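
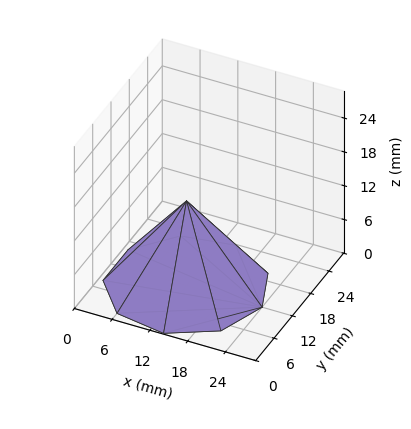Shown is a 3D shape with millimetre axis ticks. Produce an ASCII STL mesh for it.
Reading the render: the shape is a regular 9-sided pyramid, base circumscribed radius ≈ 12 mm, apex at z ≈ 15 mm (dimensions read to the nearest mm from the axis ticks). For the STL, each face is triangulated and given an outward normal.

solid part
  facet normal 0.0000 0.0000 -1.0000
    outer loop
      vertex 14.084 23.818 0.000
      vertex 21.193 19.713 0.000
      vertex 24.000 12.000 0.000
    endloop
  endfacet
  facet normal 0.0000 0.0000 -1.0000
    outer loop
      vertex 6.000 22.392 0.000
      vertex 14.084 23.818 0.000
      vertex 24.000 12.000 0.000
    endloop
  endfacet
  facet normal 0.0000 0.0000 -1.0000
    outer loop
      vertex 0.724 16.104 0.000
      vertex 6.000 22.392 0.000
      vertex 24.000 12.000 0.000
    endloop
  endfacet
  facet normal 0.0000 0.0000 -1.0000
    outer loop
      vertex 0.724 7.896 0.000
      vertex 0.724 16.104 0.000
      vertex 24.000 12.000 0.000
    endloop
  endfacet
  facet normal 0.0000 0.0000 -1.0000
    outer loop
      vertex 6.000 1.608 0.000
      vertex 0.724 7.896 0.000
      vertex 24.000 12.000 0.000
    endloop
  endfacet
  facet normal 0.0000 0.0000 -1.0000
    outer loop
      vertex 14.084 0.182 0.000
      vertex 6.000 1.608 0.000
      vertex 24.000 12.000 0.000
    endloop
  endfacet
  facet normal 0.0000 0.0000 -1.0000
    outer loop
      vertex 21.193 4.287 0.000
      vertex 14.084 0.182 0.000
      vertex 24.000 12.000 0.000
    endloop
  endfacet
  facet normal 0.7511 0.2734 0.6009
    outer loop
      vertex 24.000 12.000 0.000
      vertex 21.193 19.713 0.000
      vertex 12.000 12.000 15.000
    endloop
  endfacet
  facet normal 0.3997 0.6922 0.6009
    outer loop
      vertex 21.193 19.713 0.000
      vertex 14.084 23.818 0.000
      vertex 12.000 12.000 15.000
    endloop
  endfacet
  facet normal -0.1389 0.7872 0.6009
    outer loop
      vertex 14.084 23.818 0.000
      vertex 6.000 22.392 0.000
      vertex 12.000 12.000 15.000
    endloop
  endfacet
  facet normal -0.6123 0.5138 0.6009
    outer loop
      vertex 6.000 22.392 0.000
      vertex 0.724 16.104 0.000
      vertex 12.000 12.000 15.000
    endloop
  endfacet
  facet normal -0.7993 0.0000 0.6009
    outer loop
      vertex 0.724 16.104 0.000
      vertex 0.724 7.896 0.000
      vertex 12.000 12.000 15.000
    endloop
  endfacet
  facet normal -0.6123 -0.5138 0.6009
    outer loop
      vertex 0.724 7.896 0.000
      vertex 6.000 1.608 0.000
      vertex 12.000 12.000 15.000
    endloop
  endfacet
  facet normal -0.1389 -0.7872 0.6009
    outer loop
      vertex 6.000 1.608 0.000
      vertex 14.084 0.182 0.000
      vertex 12.000 12.000 15.000
    endloop
  endfacet
  facet normal 0.3997 -0.6922 0.6009
    outer loop
      vertex 14.084 0.182 0.000
      vertex 21.193 4.287 0.000
      vertex 12.000 12.000 15.000
    endloop
  endfacet
  facet normal 0.7511 -0.2734 0.6009
    outer loop
      vertex 21.193 4.287 0.000
      vertex 24.000 12.000 0.000
      vertex 12.000 12.000 15.000
    endloop
  endfacet
endsolid part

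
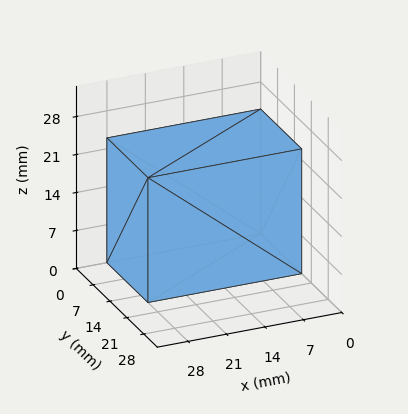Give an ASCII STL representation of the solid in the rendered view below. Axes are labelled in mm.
Reading the render: the shape is a rectangular box, roughly 28 × 17 mm footprint and 23 mm tall (dimensions read to the nearest mm from the axis ticks). For the STL, each face is triangulated and given an outward normal.

solid part
  facet normal 0.0000 0.0000 -1.0000
    outer loop
      vertex 28.000 17.000 0.000
      vertex 28.000 0.000 0.000
      vertex 0.000 0.000 0.000
    endloop
  endfacet
  facet normal 0.0000 0.0000 -1.0000
    outer loop
      vertex 0.000 17.000 0.000
      vertex 28.000 17.000 0.000
      vertex 0.000 0.000 0.000
    endloop
  endfacet
  facet normal 0.0000 0.0000 1.0000
    outer loop
      vertex 0.000 0.000 23.000
      vertex 28.000 0.000 23.000
      vertex 28.000 17.000 23.000
    endloop
  endfacet
  facet normal 0.0000 0.0000 1.0000
    outer loop
      vertex 0.000 0.000 23.000
      vertex 28.000 17.000 23.000
      vertex 0.000 17.000 23.000
    endloop
  endfacet
  facet normal 0.0000 -1.0000 0.0000
    outer loop
      vertex 0.000 0.000 0.000
      vertex 28.000 0.000 0.000
      vertex 28.000 0.000 23.000
    endloop
  endfacet
  facet normal 0.0000 -1.0000 0.0000
    outer loop
      vertex 0.000 0.000 0.000
      vertex 28.000 0.000 23.000
      vertex 0.000 0.000 23.000
    endloop
  endfacet
  facet normal 0.0000 1.0000 0.0000
    outer loop
      vertex 28.000 17.000 23.000
      vertex 28.000 17.000 0.000
      vertex 0.000 17.000 0.000
    endloop
  endfacet
  facet normal 0.0000 1.0000 0.0000
    outer loop
      vertex 0.000 17.000 23.000
      vertex 28.000 17.000 23.000
      vertex 0.000 17.000 0.000
    endloop
  endfacet
  facet normal -1.0000 0.0000 0.0000
    outer loop
      vertex 0.000 17.000 23.000
      vertex 0.000 17.000 0.000
      vertex 0.000 0.000 0.000
    endloop
  endfacet
  facet normal -1.0000 0.0000 0.0000
    outer loop
      vertex 0.000 0.000 23.000
      vertex 0.000 17.000 23.000
      vertex 0.000 0.000 0.000
    endloop
  endfacet
  facet normal 1.0000 0.0000 0.0000
    outer loop
      vertex 28.000 0.000 0.000
      vertex 28.000 17.000 0.000
      vertex 28.000 17.000 23.000
    endloop
  endfacet
  facet normal 1.0000 0.0000 0.0000
    outer loop
      vertex 28.000 0.000 0.000
      vertex 28.000 17.000 23.000
      vertex 28.000 0.000 23.000
    endloop
  endfacet
endsolid part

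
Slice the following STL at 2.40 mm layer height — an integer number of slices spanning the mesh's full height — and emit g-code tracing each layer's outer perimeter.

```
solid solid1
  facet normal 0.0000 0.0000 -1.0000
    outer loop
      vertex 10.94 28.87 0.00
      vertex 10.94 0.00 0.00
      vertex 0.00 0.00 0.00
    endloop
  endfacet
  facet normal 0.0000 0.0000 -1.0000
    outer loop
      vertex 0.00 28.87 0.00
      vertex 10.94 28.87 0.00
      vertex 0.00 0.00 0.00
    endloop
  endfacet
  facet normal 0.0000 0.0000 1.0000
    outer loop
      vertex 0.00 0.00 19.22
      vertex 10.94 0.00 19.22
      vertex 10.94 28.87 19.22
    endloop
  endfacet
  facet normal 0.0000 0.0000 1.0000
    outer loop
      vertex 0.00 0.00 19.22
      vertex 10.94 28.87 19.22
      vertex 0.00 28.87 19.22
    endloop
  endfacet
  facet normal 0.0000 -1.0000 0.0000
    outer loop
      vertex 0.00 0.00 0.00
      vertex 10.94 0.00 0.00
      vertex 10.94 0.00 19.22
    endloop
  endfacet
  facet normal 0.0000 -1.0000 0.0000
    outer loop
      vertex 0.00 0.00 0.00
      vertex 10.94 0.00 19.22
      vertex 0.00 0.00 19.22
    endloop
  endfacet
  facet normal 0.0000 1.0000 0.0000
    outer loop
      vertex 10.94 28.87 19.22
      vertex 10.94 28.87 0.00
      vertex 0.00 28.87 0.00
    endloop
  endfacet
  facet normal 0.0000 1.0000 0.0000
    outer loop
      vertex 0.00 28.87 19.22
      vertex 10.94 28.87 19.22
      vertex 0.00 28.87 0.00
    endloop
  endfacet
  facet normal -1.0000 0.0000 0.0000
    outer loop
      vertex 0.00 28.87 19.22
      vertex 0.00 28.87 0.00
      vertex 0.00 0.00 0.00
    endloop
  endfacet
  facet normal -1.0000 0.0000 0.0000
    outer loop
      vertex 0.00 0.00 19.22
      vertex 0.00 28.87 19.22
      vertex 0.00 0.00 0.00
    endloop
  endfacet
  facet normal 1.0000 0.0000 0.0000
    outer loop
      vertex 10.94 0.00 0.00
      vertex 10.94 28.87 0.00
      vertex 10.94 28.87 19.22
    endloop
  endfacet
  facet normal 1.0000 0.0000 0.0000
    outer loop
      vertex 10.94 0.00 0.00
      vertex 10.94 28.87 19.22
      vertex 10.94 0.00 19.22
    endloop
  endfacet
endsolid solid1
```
; perimeter-only toolpath
G21 ; units = mm
G90 ; absolute positioning
G28 ; home
; layer 1
G0 Z2.40
G0 X0.00 Y0.00
G1 X10.94 Y0.00
G1 X10.94 Y28.87
G1 X0.00 Y28.87
G1 X0.00 Y0.00
; layer 2
G0 Z4.80
G0 X0.00 Y0.00
G1 X10.94 Y0.00
G1 X10.94 Y28.87
G1 X0.00 Y28.87
G1 X0.00 Y0.00
; layer 3
G0 Z7.21
G0 X0.00 Y0.00
G1 X10.94 Y0.00
G1 X10.94 Y28.87
G1 X0.00 Y28.87
G1 X0.00 Y0.00
; layer 4
G0 Z9.61
G0 X0.00 Y0.00
G1 X10.94 Y0.00
G1 X10.94 Y28.87
G1 X0.00 Y28.87
G1 X0.00 Y0.00
; layer 5
G0 Z12.01
G0 X0.00 Y0.00
G1 X10.94 Y0.00
G1 X10.94 Y28.87
G1 X0.00 Y28.87
G1 X0.00 Y0.00
; layer 6
G0 Z14.41
G0 X0.00 Y0.00
G1 X10.94 Y0.00
G1 X10.94 Y28.87
G1 X0.00 Y28.87
G1 X0.00 Y0.00
; layer 7
G0 Z16.82
G0 X0.00 Y0.00
G1 X10.94 Y0.00
G1 X10.94 Y28.87
G1 X0.00 Y28.87
G1 X0.00 Y0.00
; layer 8
G0 Z19.22
G0 X0.00 Y0.00
G1 X10.94 Y0.00
G1 X10.94 Y28.87
G1 X0.00 Y28.87
G1 X0.00 Y0.00
M2 ; end

The solid is a rectangular box, roughly 10.9 × 28.9 mm footprint and 19.2 mm tall. Slicing at Δz = 2.40 mm — 8 equal slices spanning the solid's height, so layer i sits at z = i·h/8 — gives 8 non-empty perimeters. Each is a 4-segment closed polygon; G0 lifts to the layer z and rapids to the start vertex, then G1 traces the edges.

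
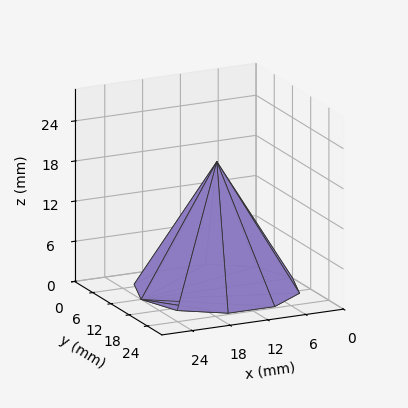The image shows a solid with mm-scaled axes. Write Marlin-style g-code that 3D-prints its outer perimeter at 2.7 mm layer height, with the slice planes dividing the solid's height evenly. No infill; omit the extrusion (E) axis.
Reading the render: the shape is a regular 10-sided pyramid, base circumscribed radius ≈ 12 mm, apex at z ≈ 19 mm (dimensions read to the nearest mm from the axis ticks). For the g-code, the solid's height is divided into equal slices at the stated Δz and each level perimeter traced with G1 moves after a G0 lift.

; perimeter-only toolpath
G21 ; units = mm
G90 ; absolute positioning
G28 ; home
; layer 1
G0 Z2.7
G0 X22.3 Y12.0
G1 X20.3 Y18.1
G1 X15.2 Y21.8
G1 X8.8 Y21.8
G1 X3.7 Y18.1
G1 X1.7 Y12.0
G1 X3.7 Y5.9
G1 X8.8 Y2.2
G1 X15.2 Y2.2
G1 X20.3 Y5.9
G1 X22.3 Y12.0
; layer 2
G0 Z5.4
G0 X20.6 Y12.0
G1 X18.9 Y17.1
G1 X14.6 Y20.1
G1 X9.4 Y20.1
G1 X5.1 Y17.1
G1 X3.4 Y12.0
G1 X5.1 Y6.9
G1 X9.4 Y3.9
G1 X14.6 Y3.9
G1 X18.9 Y6.9
G1 X20.6 Y12.0
; layer 3
G0 Z8.1
G0 X18.9 Y12.0
G1 X17.5 Y16.1
G1 X14.1 Y18.5
G1 X9.9 Y18.5
G1 X6.5 Y16.1
G1 X5.1 Y12.0
G1 X6.5 Y7.9
G1 X9.9 Y5.5
G1 X14.1 Y5.5
G1 X17.5 Y7.9
G1 X18.9 Y12.0
; layer 4
G0 Z10.9
G0 X17.1 Y12.0
G1 X16.2 Y15.0
G1 X13.6 Y16.9
G1 X10.4 Y16.9
G1 X7.8 Y15.0
G1 X6.9 Y12.0
G1 X7.8 Y9.0
G1 X10.4 Y7.1
G1 X13.6 Y7.1
G1 X16.2 Y9.0
G1 X17.1 Y12.0
; layer 5
G0 Z13.6
G0 X15.4 Y12.0
G1 X14.8 Y14.0
G1 X13.1 Y15.3
G1 X10.9 Y15.3
G1 X9.2 Y14.0
G1 X8.6 Y12.0
G1 X9.2 Y10.0
G1 X10.9 Y8.7
G1 X13.1 Y8.7
G1 X14.8 Y10.0
G1 X15.4 Y12.0
; layer 6
G0 Z16.3
G0 X13.7 Y12.0
G1 X13.4 Y13.0
G1 X12.5 Y13.6
G1 X11.5 Y13.6
G1 X10.6 Y13.0
G1 X10.3 Y12.0
G1 X10.6 Y11.0
G1 X11.5 Y10.4
G1 X12.5 Y10.4
G1 X13.4 Y11.0
G1 X13.7 Y12.0
M2 ; end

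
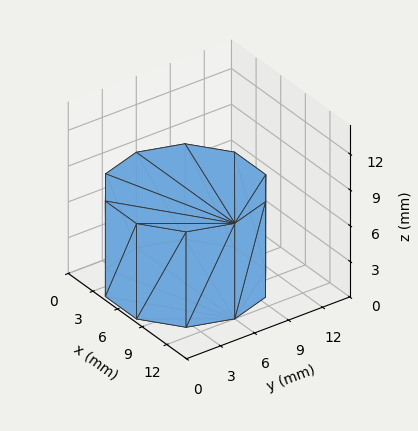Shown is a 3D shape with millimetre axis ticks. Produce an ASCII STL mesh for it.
Reading the render: the shape is a regular 10-sided prism (a cylinder approximated with 10 flat sides), circumscribed radius ≈ 6 mm, height ≈ 8 mm (dimensions read to the nearest mm from the axis ticks). For the STL, each face is triangulated and given an outward normal.

solid part
  facet normal 0.0000 0.0000 -1.0000
    outer loop
      vertex 7.9 11.7 0.0
      vertex 10.9 9.5 0.0
      vertex 12.0 6.0 0.0
    endloop
  endfacet
  facet normal 0.0000 0.0000 -1.0000
    outer loop
      vertex 4.1 11.7 0.0
      vertex 7.9 11.7 0.0
      vertex 12.0 6.0 0.0
    endloop
  endfacet
  facet normal 0.0000 0.0000 -1.0000
    outer loop
      vertex 1.1 9.5 0.0
      vertex 4.1 11.7 0.0
      vertex 12.0 6.0 0.0
    endloop
  endfacet
  facet normal 0.0000 0.0000 -1.0000
    outer loop
      vertex 0.0 6.0 0.0
      vertex 1.1 9.5 0.0
      vertex 12.0 6.0 0.0
    endloop
  endfacet
  facet normal 0.0000 0.0000 -1.0000
    outer loop
      vertex 1.1 2.5 0.0
      vertex 0.0 6.0 0.0
      vertex 12.0 6.0 0.0
    endloop
  endfacet
  facet normal 0.0000 0.0000 -1.0000
    outer loop
      vertex 4.1 0.3 0.0
      vertex 1.1 2.5 0.0
      vertex 12.0 6.0 0.0
    endloop
  endfacet
  facet normal 0.0000 0.0000 -1.0000
    outer loop
      vertex 7.9 0.3 0.0
      vertex 4.1 0.3 0.0
      vertex 12.0 6.0 0.0
    endloop
  endfacet
  facet normal 0.0000 0.0000 -1.0000
    outer loop
      vertex 10.9 2.5 0.0
      vertex 7.9 0.3 0.0
      vertex 12.0 6.0 0.0
    endloop
  endfacet
  facet normal 0.0000 0.0000 1.0000
    outer loop
      vertex 12.0 6.0 8.0
      vertex 10.9 9.5 8.0
      vertex 7.9 11.7 8.0
    endloop
  endfacet
  facet normal 0.0000 0.0000 1.0000
    outer loop
      vertex 12.0 6.0 8.0
      vertex 7.9 11.7 8.0
      vertex 4.1 11.7 8.0
    endloop
  endfacet
  facet normal 0.0000 0.0000 1.0000
    outer loop
      vertex 12.0 6.0 8.0
      vertex 4.1 11.7 8.0
      vertex 1.1 9.5 8.0
    endloop
  endfacet
  facet normal 0.0000 0.0000 1.0000
    outer loop
      vertex 12.0 6.0 8.0
      vertex 1.1 9.5 8.0
      vertex 0.0 6.0 8.0
    endloop
  endfacet
  facet normal 0.0000 0.0000 1.0000
    outer loop
      vertex 12.0 6.0 8.0
      vertex 0.0 6.0 8.0
      vertex 1.1 2.5 8.0
    endloop
  endfacet
  facet normal 0.0000 0.0000 1.0000
    outer loop
      vertex 12.0 6.0 8.0
      vertex 1.1 2.5 8.0
      vertex 4.1 0.3 8.0
    endloop
  endfacet
  facet normal 0.0000 0.0000 1.0000
    outer loop
      vertex 12.0 6.0 8.0
      vertex 4.1 0.3 8.0
      vertex 7.9 0.3 8.0
    endloop
  endfacet
  facet normal 0.0000 0.0000 1.0000
    outer loop
      vertex 12.0 6.0 8.0
      vertex 7.9 0.3 8.0
      vertex 10.9 2.5 8.0
    endloop
  endfacet
  facet normal 0.9540 0.2998 0.0000
    outer loop
      vertex 12.0 6.0 0.0
      vertex 10.9 9.5 0.0
      vertex 10.9 9.5 8.0
    endloop
  endfacet
  facet normal 0.9540 0.2998 0.0000
    outer loop
      vertex 12.0 6.0 0.0
      vertex 10.9 9.5 8.0
      vertex 12.0 6.0 8.0
    endloop
  endfacet
  facet normal 0.5914 0.8064 0.0000
    outer loop
      vertex 10.9 9.5 0.0
      vertex 7.9 11.7 0.0
      vertex 7.9 11.7 8.0
    endloop
  endfacet
  facet normal 0.5914 0.8064 0.0000
    outer loop
      vertex 10.9 9.5 0.0
      vertex 7.9 11.7 8.0
      vertex 10.9 9.5 8.0
    endloop
  endfacet
  facet normal 0.0000 1.0000 0.0000
    outer loop
      vertex 7.9 11.7 0.0
      vertex 4.1 11.7 0.0
      vertex 4.1 11.7 8.0
    endloop
  endfacet
  facet normal 0.0000 1.0000 0.0000
    outer loop
      vertex 7.9 11.7 0.0
      vertex 4.1 11.7 8.0
      vertex 7.9 11.7 8.0
    endloop
  endfacet
  facet normal -0.5914 0.8064 0.0000
    outer loop
      vertex 4.1 11.7 0.0
      vertex 1.1 9.5 0.0
      vertex 1.1 9.5 8.0
    endloop
  endfacet
  facet normal -0.5914 0.8064 0.0000
    outer loop
      vertex 4.1 11.7 0.0
      vertex 1.1 9.5 8.0
      vertex 4.1 11.7 8.0
    endloop
  endfacet
  facet normal -0.9540 0.2998 0.0000
    outer loop
      vertex 1.1 9.5 0.0
      vertex 0.0 6.0 0.0
      vertex 0.0 6.0 8.0
    endloop
  endfacet
  facet normal -0.9540 0.2998 0.0000
    outer loop
      vertex 1.1 9.5 0.0
      vertex 0.0 6.0 8.0
      vertex 1.1 9.5 8.0
    endloop
  endfacet
  facet normal -0.9540 -0.2998 0.0000
    outer loop
      vertex 0.0 6.0 0.0
      vertex 1.1 2.5 0.0
      vertex 1.1 2.5 8.0
    endloop
  endfacet
  facet normal -0.9540 -0.2998 0.0000
    outer loop
      vertex 0.0 6.0 0.0
      vertex 1.1 2.5 8.0
      vertex 0.0 6.0 8.0
    endloop
  endfacet
  facet normal -0.5914 -0.8064 0.0000
    outer loop
      vertex 1.1 2.5 0.0
      vertex 4.1 0.3 0.0
      vertex 4.1 0.3 8.0
    endloop
  endfacet
  facet normal -0.5914 -0.8064 0.0000
    outer loop
      vertex 1.1 2.5 0.0
      vertex 4.1 0.3 8.0
      vertex 1.1 2.5 8.0
    endloop
  endfacet
  facet normal 0.0000 -1.0000 0.0000
    outer loop
      vertex 4.1 0.3 0.0
      vertex 7.9 0.3 0.0
      vertex 7.9 0.3 8.0
    endloop
  endfacet
  facet normal 0.0000 -1.0000 0.0000
    outer loop
      vertex 4.1 0.3 0.0
      vertex 7.9 0.3 8.0
      vertex 4.1 0.3 8.0
    endloop
  endfacet
  facet normal 0.5914 -0.8064 0.0000
    outer loop
      vertex 7.9 0.3 0.0
      vertex 10.9 2.5 0.0
      vertex 10.9 2.5 8.0
    endloop
  endfacet
  facet normal 0.5914 -0.8064 0.0000
    outer loop
      vertex 7.9 0.3 0.0
      vertex 10.9 2.5 8.0
      vertex 7.9 0.3 8.0
    endloop
  endfacet
  facet normal 0.9540 -0.2998 0.0000
    outer loop
      vertex 10.9 2.5 0.0
      vertex 12.0 6.0 0.0
      vertex 12.0 6.0 8.0
    endloop
  endfacet
  facet normal 0.9540 -0.2998 0.0000
    outer loop
      vertex 10.9 2.5 0.0
      vertex 12.0 6.0 8.0
      vertex 10.9 2.5 8.0
    endloop
  endfacet
endsolid part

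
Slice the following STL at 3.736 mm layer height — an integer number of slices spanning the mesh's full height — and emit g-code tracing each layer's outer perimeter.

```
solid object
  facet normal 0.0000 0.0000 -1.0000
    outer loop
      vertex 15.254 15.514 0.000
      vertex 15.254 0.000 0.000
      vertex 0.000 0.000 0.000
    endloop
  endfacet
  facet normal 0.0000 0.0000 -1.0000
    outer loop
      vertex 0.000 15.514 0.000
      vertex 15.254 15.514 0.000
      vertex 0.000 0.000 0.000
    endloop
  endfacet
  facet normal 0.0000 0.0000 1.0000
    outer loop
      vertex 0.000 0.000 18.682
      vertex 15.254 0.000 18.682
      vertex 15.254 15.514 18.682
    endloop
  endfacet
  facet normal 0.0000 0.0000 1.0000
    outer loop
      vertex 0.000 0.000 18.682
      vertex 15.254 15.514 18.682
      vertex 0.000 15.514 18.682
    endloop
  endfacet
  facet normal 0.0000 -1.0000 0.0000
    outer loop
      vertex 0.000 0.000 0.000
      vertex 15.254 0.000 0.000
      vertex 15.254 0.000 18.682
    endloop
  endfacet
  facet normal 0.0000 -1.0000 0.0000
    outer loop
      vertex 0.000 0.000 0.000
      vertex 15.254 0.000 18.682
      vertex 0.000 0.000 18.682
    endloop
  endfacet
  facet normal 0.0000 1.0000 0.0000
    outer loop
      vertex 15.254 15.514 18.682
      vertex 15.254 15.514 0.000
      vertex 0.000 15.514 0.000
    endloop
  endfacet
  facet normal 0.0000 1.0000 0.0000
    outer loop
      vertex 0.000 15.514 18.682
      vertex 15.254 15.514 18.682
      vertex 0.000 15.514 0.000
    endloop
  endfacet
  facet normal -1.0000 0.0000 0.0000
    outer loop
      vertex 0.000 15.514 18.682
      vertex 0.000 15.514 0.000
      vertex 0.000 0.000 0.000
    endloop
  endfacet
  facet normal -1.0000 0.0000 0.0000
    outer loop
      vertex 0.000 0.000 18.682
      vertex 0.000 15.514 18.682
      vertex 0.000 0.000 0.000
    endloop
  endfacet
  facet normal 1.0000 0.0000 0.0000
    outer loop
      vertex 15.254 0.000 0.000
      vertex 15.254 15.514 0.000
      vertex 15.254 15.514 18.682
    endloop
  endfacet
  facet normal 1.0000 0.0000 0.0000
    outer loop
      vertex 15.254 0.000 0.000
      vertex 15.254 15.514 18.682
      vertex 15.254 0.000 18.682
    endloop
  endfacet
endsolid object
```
; perimeter-only toolpath
G21 ; units = mm
G90 ; absolute positioning
G28 ; home
; layer 1
G0 Z3.736
G0 X0.000 Y0.000
G1 X15.254 Y0.000
G1 X15.254 Y15.514
G1 X0.000 Y15.514
G1 X0.000 Y0.000
; layer 2
G0 Z7.473
G0 X0.000 Y0.000
G1 X15.254 Y0.000
G1 X15.254 Y15.514
G1 X0.000 Y15.514
G1 X0.000 Y0.000
; layer 3
G0 Z11.209
G0 X0.000 Y0.000
G1 X15.254 Y0.000
G1 X15.254 Y15.514
G1 X0.000 Y15.514
G1 X0.000 Y0.000
; layer 4
G0 Z14.946
G0 X0.000 Y0.000
G1 X15.254 Y0.000
G1 X15.254 Y15.514
G1 X0.000 Y15.514
G1 X0.000 Y0.000
; layer 5
G0 Z18.682
G0 X0.000 Y0.000
G1 X15.254 Y0.000
G1 X15.254 Y15.514
G1 X0.000 Y15.514
G1 X0.000 Y0.000
M2 ; end

The solid is a rectangular box, roughly 15.3 × 15.5 mm footprint and 18.7 mm tall. Slicing at Δz = 3.736 mm — 5 equal slices spanning the solid's height, so layer i sits at z = i·h/5 — gives 5 non-empty perimeters. Each is a 4-segment closed polygon; G0 lifts to the layer z and rapids to the start vertex, then G1 traces the edges.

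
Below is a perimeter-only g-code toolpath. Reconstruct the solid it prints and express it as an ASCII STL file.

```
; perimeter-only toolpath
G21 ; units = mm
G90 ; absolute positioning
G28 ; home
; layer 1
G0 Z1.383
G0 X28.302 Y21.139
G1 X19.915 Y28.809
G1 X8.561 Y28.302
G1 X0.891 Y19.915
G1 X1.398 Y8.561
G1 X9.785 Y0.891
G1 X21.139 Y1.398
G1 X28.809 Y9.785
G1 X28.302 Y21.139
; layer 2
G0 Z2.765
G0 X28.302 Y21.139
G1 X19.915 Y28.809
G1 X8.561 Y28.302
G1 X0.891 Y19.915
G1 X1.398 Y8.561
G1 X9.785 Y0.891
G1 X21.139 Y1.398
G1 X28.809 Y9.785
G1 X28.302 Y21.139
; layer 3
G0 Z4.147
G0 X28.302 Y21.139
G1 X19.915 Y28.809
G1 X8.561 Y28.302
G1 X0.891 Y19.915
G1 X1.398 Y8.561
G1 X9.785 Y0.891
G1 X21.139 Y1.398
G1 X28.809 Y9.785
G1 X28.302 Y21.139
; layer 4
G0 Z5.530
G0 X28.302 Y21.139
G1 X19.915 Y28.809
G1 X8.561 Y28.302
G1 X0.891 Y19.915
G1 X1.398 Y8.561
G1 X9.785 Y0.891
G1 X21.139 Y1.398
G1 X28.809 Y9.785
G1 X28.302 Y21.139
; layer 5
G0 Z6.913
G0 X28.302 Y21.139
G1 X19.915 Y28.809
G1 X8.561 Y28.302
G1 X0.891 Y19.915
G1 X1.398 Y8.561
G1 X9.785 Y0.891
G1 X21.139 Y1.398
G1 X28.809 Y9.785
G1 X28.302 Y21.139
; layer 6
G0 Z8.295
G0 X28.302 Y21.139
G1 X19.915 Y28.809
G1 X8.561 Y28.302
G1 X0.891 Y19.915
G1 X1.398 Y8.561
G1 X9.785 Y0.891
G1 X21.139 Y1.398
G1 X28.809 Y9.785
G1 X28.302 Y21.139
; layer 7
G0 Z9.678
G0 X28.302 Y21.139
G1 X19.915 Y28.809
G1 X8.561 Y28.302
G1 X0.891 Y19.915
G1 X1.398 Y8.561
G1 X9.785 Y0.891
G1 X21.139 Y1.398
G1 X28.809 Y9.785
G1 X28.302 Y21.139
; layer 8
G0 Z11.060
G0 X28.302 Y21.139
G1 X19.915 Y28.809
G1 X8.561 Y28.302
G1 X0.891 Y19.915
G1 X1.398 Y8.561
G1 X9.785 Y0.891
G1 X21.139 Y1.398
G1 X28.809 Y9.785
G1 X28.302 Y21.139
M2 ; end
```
solid part
  facet normal 0.0000 0.0000 -1.0000
    outer loop
      vertex 8.561 28.302 0.000
      vertex 19.915 28.809 0.000
      vertex 28.302 21.139 0.000
    endloop
  endfacet
  facet normal 0.0000 0.0000 -1.0000
    outer loop
      vertex 0.891 19.915 0.000
      vertex 8.561 28.302 0.000
      vertex 28.302 21.139 0.000
    endloop
  endfacet
  facet normal 0.0000 0.0000 -1.0000
    outer loop
      vertex 1.398 8.561 0.000
      vertex 0.891 19.915 0.000
      vertex 28.302 21.139 0.000
    endloop
  endfacet
  facet normal 0.0000 0.0000 -1.0000
    outer loop
      vertex 9.785 0.891 0.000
      vertex 1.398 8.561 0.000
      vertex 28.302 21.139 0.000
    endloop
  endfacet
  facet normal 0.0000 0.0000 -1.0000
    outer loop
      vertex 21.139 1.398 0.000
      vertex 9.785 0.891 0.000
      vertex 28.302 21.139 0.000
    endloop
  endfacet
  facet normal 0.0000 0.0000 -1.0000
    outer loop
      vertex 28.809 9.785 0.000
      vertex 21.139 1.398 0.000
      vertex 28.302 21.139 0.000
    endloop
  endfacet
  facet normal 0.0000 0.0000 1.0000
    outer loop
      vertex 28.302 21.139 11.060
      vertex 19.915 28.809 11.060
      vertex 8.561 28.302 11.060
    endloop
  endfacet
  facet normal 0.0000 0.0000 1.0000
    outer loop
      vertex 28.302 21.139 11.060
      vertex 8.561 28.302 11.060
      vertex 0.891 19.915 11.060
    endloop
  endfacet
  facet normal 0.0000 0.0000 1.0000
    outer loop
      vertex 28.302 21.139 11.060
      vertex 0.891 19.915 11.060
      vertex 1.398 8.561 11.060
    endloop
  endfacet
  facet normal 0.0000 0.0000 1.0000
    outer loop
      vertex 28.302 21.139 11.060
      vertex 1.398 8.561 11.060
      vertex 9.785 0.891 11.060
    endloop
  endfacet
  facet normal 0.0000 0.0000 1.0000
    outer loop
      vertex 28.302 21.139 11.060
      vertex 9.785 0.891 11.060
      vertex 21.139 1.398 11.060
    endloop
  endfacet
  facet normal 0.0000 0.0000 1.0000
    outer loop
      vertex 28.302 21.139 11.060
      vertex 21.139 1.398 11.060
      vertex 28.809 9.785 11.060
    endloop
  endfacet
  facet normal 0.6749 0.7379 0.0000
    outer loop
      vertex 28.302 21.139 0.000
      vertex 19.915 28.809 0.000
      vertex 19.915 28.809 11.060
    endloop
  endfacet
  facet normal 0.6749 0.7379 0.0000
    outer loop
      vertex 28.302 21.139 0.000
      vertex 19.915 28.809 11.060
      vertex 28.302 21.139 11.060
    endloop
  endfacet
  facet normal -0.0446 0.9990 0.0000
    outer loop
      vertex 19.915 28.809 0.000
      vertex 8.561 28.302 0.000
      vertex 8.561 28.302 11.060
    endloop
  endfacet
  facet normal -0.0446 0.9990 0.0000
    outer loop
      vertex 19.915 28.809 0.000
      vertex 8.561 28.302 11.060
      vertex 19.915 28.809 11.060
    endloop
  endfacet
  facet normal -0.7379 0.6749 0.0000
    outer loop
      vertex 8.561 28.302 0.000
      vertex 0.891 19.915 0.000
      vertex 0.891 19.915 11.060
    endloop
  endfacet
  facet normal -0.7379 0.6749 0.0000
    outer loop
      vertex 8.561 28.302 0.000
      vertex 0.891 19.915 11.060
      vertex 8.561 28.302 11.060
    endloop
  endfacet
  facet normal -0.9990 -0.0446 0.0000
    outer loop
      vertex 0.891 19.915 0.000
      vertex 1.398 8.561 0.000
      vertex 1.398 8.561 11.060
    endloop
  endfacet
  facet normal -0.9990 -0.0446 0.0000
    outer loop
      vertex 0.891 19.915 0.000
      vertex 1.398 8.561 11.060
      vertex 0.891 19.915 11.060
    endloop
  endfacet
  facet normal -0.6749 -0.7379 0.0000
    outer loop
      vertex 1.398 8.561 0.000
      vertex 9.785 0.891 0.000
      vertex 9.785 0.891 11.060
    endloop
  endfacet
  facet normal -0.6749 -0.7379 0.0000
    outer loop
      vertex 1.398 8.561 0.000
      vertex 9.785 0.891 11.060
      vertex 1.398 8.561 11.060
    endloop
  endfacet
  facet normal 0.0446 -0.9990 0.0000
    outer loop
      vertex 9.785 0.891 0.000
      vertex 21.139 1.398 0.000
      vertex 21.139 1.398 11.060
    endloop
  endfacet
  facet normal 0.0446 -0.9990 0.0000
    outer loop
      vertex 9.785 0.891 0.000
      vertex 21.139 1.398 11.060
      vertex 9.785 0.891 11.060
    endloop
  endfacet
  facet normal 0.7379 -0.6749 0.0000
    outer loop
      vertex 21.139 1.398 0.000
      vertex 28.809 9.785 0.000
      vertex 28.809 9.785 11.060
    endloop
  endfacet
  facet normal 0.7379 -0.6749 0.0000
    outer loop
      vertex 21.139 1.398 0.000
      vertex 28.809 9.785 11.060
      vertex 21.139 1.398 11.060
    endloop
  endfacet
  facet normal 0.9990 0.0446 0.0000
    outer loop
      vertex 28.809 9.785 0.000
      vertex 28.302 21.139 0.000
      vertex 28.302 21.139 11.060
    endloop
  endfacet
  facet normal 0.9990 0.0446 0.0000
    outer loop
      vertex 28.809 9.785 0.000
      vertex 28.302 21.139 11.060
      vertex 28.809 9.785 11.060
    endloop
  endfacet
endsolid part

The G0 Z moves step by Δz≈1.383 mm. Every layer's G1 loop is the same polygon, so the solid is a straight extrusion of it from z=0 to z≈11.1. Closing with flat bottom and top caps and triangulating gives 28 facets — a regular 8-sided prism (a cylinder approximated with 8 flat sides), circumscribed radius ≈ 14.8 mm, height ≈ 11.1 mm.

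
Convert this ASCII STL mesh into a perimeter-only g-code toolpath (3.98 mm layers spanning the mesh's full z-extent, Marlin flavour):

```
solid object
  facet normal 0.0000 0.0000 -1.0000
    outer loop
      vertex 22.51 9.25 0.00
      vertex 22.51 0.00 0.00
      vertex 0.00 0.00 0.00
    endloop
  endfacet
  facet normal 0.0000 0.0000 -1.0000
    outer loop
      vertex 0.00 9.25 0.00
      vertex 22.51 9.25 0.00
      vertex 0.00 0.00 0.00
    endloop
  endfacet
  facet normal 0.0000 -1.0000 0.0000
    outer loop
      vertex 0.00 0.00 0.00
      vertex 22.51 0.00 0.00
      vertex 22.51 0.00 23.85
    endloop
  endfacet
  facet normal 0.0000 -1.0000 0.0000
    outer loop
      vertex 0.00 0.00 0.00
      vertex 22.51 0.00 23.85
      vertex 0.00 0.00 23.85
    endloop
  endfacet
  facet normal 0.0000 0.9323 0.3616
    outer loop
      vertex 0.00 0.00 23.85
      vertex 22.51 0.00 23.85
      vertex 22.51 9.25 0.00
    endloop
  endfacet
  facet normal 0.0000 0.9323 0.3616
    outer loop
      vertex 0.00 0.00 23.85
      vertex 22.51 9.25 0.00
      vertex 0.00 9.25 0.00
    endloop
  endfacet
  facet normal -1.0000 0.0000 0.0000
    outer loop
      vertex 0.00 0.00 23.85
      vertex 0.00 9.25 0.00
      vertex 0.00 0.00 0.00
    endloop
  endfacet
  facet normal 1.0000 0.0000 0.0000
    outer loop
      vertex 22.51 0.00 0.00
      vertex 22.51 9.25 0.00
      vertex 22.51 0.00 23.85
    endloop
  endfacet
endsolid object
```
; perimeter-only toolpath
G21 ; units = mm
G90 ; absolute positioning
G28 ; home
; layer 1
G0 Z3.98
G0 X0.00 Y0.00
G1 X22.51 Y0.00
G1 X22.51 Y7.71
G1 X0.00 Y7.71
G1 X0.00 Y0.00
; layer 2
G0 Z7.95
G0 X0.00 Y0.00
G1 X22.51 Y0.00
G1 X22.51 Y6.17
G1 X0.00 Y6.17
G1 X0.00 Y0.00
; layer 3
G0 Z11.93
G0 X0.00 Y0.00
G1 X22.51 Y0.00
G1 X22.51 Y4.62
G1 X0.00 Y4.62
G1 X0.00 Y0.00
; layer 4
G0 Z15.90
G0 X0.00 Y0.00
G1 X22.51 Y0.00
G1 X22.51 Y3.08
G1 X0.00 Y3.08
G1 X0.00 Y0.00
; layer 5
G0 Z19.88
G0 X0.00 Y0.00
G1 X22.51 Y0.00
G1 X22.51 Y1.54
G1 X0.00 Y1.54
G1 X0.00 Y0.00
M2 ; end

The solid is a wedge (ramp): 22.5 × 9.25 mm base, rising to 23.9 mm along the y=0 edge and sloping linearly to z=0 at y=9.25. Slicing at Δz = 3.98 mm — 6 equal slices spanning the solid's height, so layer i sits at z = i·h/6 — gives 5 non-empty perimeters. Each is a 4-segment closed polygon; G0 lifts to the layer z and rapids to the start vertex, then G1 traces the edges. The cross-section shrinks linearly with z (the slice at the apex is degenerate and omitted).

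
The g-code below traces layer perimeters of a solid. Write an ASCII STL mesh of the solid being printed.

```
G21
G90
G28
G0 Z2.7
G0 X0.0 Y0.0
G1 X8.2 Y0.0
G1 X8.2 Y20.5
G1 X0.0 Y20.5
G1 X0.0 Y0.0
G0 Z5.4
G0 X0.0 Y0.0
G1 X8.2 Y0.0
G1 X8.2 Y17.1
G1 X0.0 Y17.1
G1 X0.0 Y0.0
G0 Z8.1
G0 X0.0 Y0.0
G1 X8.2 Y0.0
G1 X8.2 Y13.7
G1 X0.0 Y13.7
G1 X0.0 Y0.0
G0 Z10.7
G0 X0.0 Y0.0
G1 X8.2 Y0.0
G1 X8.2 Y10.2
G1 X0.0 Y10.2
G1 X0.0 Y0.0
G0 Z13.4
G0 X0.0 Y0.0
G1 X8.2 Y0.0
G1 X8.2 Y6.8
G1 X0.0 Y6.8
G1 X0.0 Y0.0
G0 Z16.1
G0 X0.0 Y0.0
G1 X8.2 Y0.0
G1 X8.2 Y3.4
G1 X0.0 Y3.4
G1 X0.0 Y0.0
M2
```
solid part
  facet normal 0.0000 0.0000 -1.0000
    outer loop
      vertex 8.2 23.9 0.0
      vertex 8.2 0.0 0.0
      vertex 0.0 0.0 0.0
    endloop
  endfacet
  facet normal 0.0000 0.0000 -1.0000
    outer loop
      vertex 0.0 23.9 0.0
      vertex 8.2 23.9 0.0
      vertex 0.0 0.0 0.0
    endloop
  endfacet
  facet normal 0.0000 -1.0000 0.0000
    outer loop
      vertex 0.0 0.0 0.0
      vertex 8.2 0.0 0.0
      vertex 8.2 0.0 18.8
    endloop
  endfacet
  facet normal 0.0000 -1.0000 0.0000
    outer loop
      vertex 0.0 0.0 0.0
      vertex 8.2 0.0 18.8
      vertex 0.0 0.0 18.8
    endloop
  endfacet
  facet normal 0.0000 0.6183 0.7860
    outer loop
      vertex 0.0 0.0 18.8
      vertex 8.2 0.0 18.8
      vertex 8.2 23.9 0.0
    endloop
  endfacet
  facet normal 0.0000 0.6183 0.7860
    outer loop
      vertex 0.0 0.0 18.8
      vertex 8.2 23.9 0.0
      vertex 0.0 23.9 0.0
    endloop
  endfacet
  facet normal -1.0000 0.0000 0.0000
    outer loop
      vertex 0.0 0.0 18.8
      vertex 0.0 23.9 0.0
      vertex 0.0 0.0 0.0
    endloop
  endfacet
  facet normal 1.0000 0.0000 0.0000
    outer loop
      vertex 8.2 0.0 0.0
      vertex 8.2 23.9 0.0
      vertex 8.2 0.0 18.8
    endloop
  endfacet
endsolid part

The G0 Z moves step by Δz≈2.7 mm. The G1 loops shrink linearly with z, so the solid tapers from its base footprint up to z≈18.8. Closing with a flat bottom cap and the tapered top and triangulating gives 8 facets — a wedge (ramp): 8.2 × 23.9 mm base, rising to 18.8 mm along the y=0 edge and sloping linearly to z=0 at y=23.9.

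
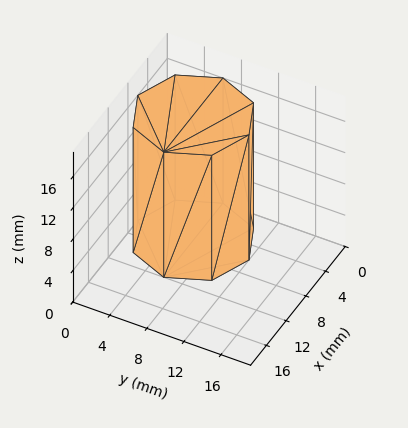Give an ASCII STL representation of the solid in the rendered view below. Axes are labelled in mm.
Reading the render: the shape is a regular 8-sided prism (a cylinder approximated with 8 flat sides), circumscribed radius ≈ 6 mm, height ≈ 16 mm (dimensions read to the nearest mm from the axis ticks). For the STL, each face is triangulated and given an outward normal.

solid part
  facet normal 0.0000 0.0000 -1.0000
    outer loop
      vertex 6.00 12.00 0.00
      vertex 10.24 10.24 0.00
      vertex 12.00 6.00 0.00
    endloop
  endfacet
  facet normal 0.0000 0.0000 -1.0000
    outer loop
      vertex 1.76 10.24 0.00
      vertex 6.00 12.00 0.00
      vertex 12.00 6.00 0.00
    endloop
  endfacet
  facet normal 0.0000 0.0000 -1.0000
    outer loop
      vertex 0.00 6.00 0.00
      vertex 1.76 10.24 0.00
      vertex 12.00 6.00 0.00
    endloop
  endfacet
  facet normal 0.0000 0.0000 -1.0000
    outer loop
      vertex 1.76 1.76 0.00
      vertex 0.00 6.00 0.00
      vertex 12.00 6.00 0.00
    endloop
  endfacet
  facet normal 0.0000 0.0000 -1.0000
    outer loop
      vertex 6.00 0.00 0.00
      vertex 1.76 1.76 0.00
      vertex 12.00 6.00 0.00
    endloop
  endfacet
  facet normal 0.0000 0.0000 -1.0000
    outer loop
      vertex 10.24 1.76 0.00
      vertex 6.00 0.00 0.00
      vertex 12.00 6.00 0.00
    endloop
  endfacet
  facet normal 0.0000 0.0000 1.0000
    outer loop
      vertex 12.00 6.00 16.00
      vertex 10.24 10.24 16.00
      vertex 6.00 12.00 16.00
    endloop
  endfacet
  facet normal 0.0000 0.0000 1.0000
    outer loop
      vertex 12.00 6.00 16.00
      vertex 6.00 12.00 16.00
      vertex 1.76 10.24 16.00
    endloop
  endfacet
  facet normal 0.0000 0.0000 1.0000
    outer loop
      vertex 12.00 6.00 16.00
      vertex 1.76 10.24 16.00
      vertex 0.00 6.00 16.00
    endloop
  endfacet
  facet normal 0.0000 0.0000 1.0000
    outer loop
      vertex 12.00 6.00 16.00
      vertex 0.00 6.00 16.00
      vertex 1.76 1.76 16.00
    endloop
  endfacet
  facet normal 0.0000 0.0000 1.0000
    outer loop
      vertex 12.00 6.00 16.00
      vertex 1.76 1.76 16.00
      vertex 6.00 0.00 16.00
    endloop
  endfacet
  facet normal 0.0000 0.0000 1.0000
    outer loop
      vertex 12.00 6.00 16.00
      vertex 6.00 0.00 16.00
      vertex 10.24 1.76 16.00
    endloop
  endfacet
  facet normal 0.9236 0.3834 0.0000
    outer loop
      vertex 12.00 6.00 0.00
      vertex 10.24 10.24 0.00
      vertex 10.24 10.24 16.00
    endloop
  endfacet
  facet normal 0.9236 0.3834 0.0000
    outer loop
      vertex 12.00 6.00 0.00
      vertex 10.24 10.24 16.00
      vertex 12.00 6.00 16.00
    endloop
  endfacet
  facet normal 0.3834 0.9236 0.0000
    outer loop
      vertex 10.24 10.24 0.00
      vertex 6.00 12.00 0.00
      vertex 6.00 12.00 16.00
    endloop
  endfacet
  facet normal 0.3834 0.9236 0.0000
    outer loop
      vertex 10.24 10.24 0.00
      vertex 6.00 12.00 16.00
      vertex 10.24 10.24 16.00
    endloop
  endfacet
  facet normal -0.3834 0.9236 0.0000
    outer loop
      vertex 6.00 12.00 0.00
      vertex 1.76 10.24 0.00
      vertex 1.76 10.24 16.00
    endloop
  endfacet
  facet normal -0.3834 0.9236 0.0000
    outer loop
      vertex 6.00 12.00 0.00
      vertex 1.76 10.24 16.00
      vertex 6.00 12.00 16.00
    endloop
  endfacet
  facet normal -0.9236 0.3834 0.0000
    outer loop
      vertex 1.76 10.24 0.00
      vertex 0.00 6.00 0.00
      vertex 0.00 6.00 16.00
    endloop
  endfacet
  facet normal -0.9236 0.3834 0.0000
    outer loop
      vertex 1.76 10.24 0.00
      vertex 0.00 6.00 16.00
      vertex 1.76 10.24 16.00
    endloop
  endfacet
  facet normal -0.9236 -0.3834 0.0000
    outer loop
      vertex 0.00 6.00 0.00
      vertex 1.76 1.76 0.00
      vertex 1.76 1.76 16.00
    endloop
  endfacet
  facet normal -0.9236 -0.3834 0.0000
    outer loop
      vertex 0.00 6.00 0.00
      vertex 1.76 1.76 16.00
      vertex 0.00 6.00 16.00
    endloop
  endfacet
  facet normal -0.3834 -0.9236 0.0000
    outer loop
      vertex 1.76 1.76 0.00
      vertex 6.00 0.00 0.00
      vertex 6.00 0.00 16.00
    endloop
  endfacet
  facet normal -0.3834 -0.9236 0.0000
    outer loop
      vertex 1.76 1.76 0.00
      vertex 6.00 0.00 16.00
      vertex 1.76 1.76 16.00
    endloop
  endfacet
  facet normal 0.3834 -0.9236 0.0000
    outer loop
      vertex 6.00 0.00 0.00
      vertex 10.24 1.76 0.00
      vertex 10.24 1.76 16.00
    endloop
  endfacet
  facet normal 0.3834 -0.9236 0.0000
    outer loop
      vertex 6.00 0.00 0.00
      vertex 10.24 1.76 16.00
      vertex 6.00 0.00 16.00
    endloop
  endfacet
  facet normal 0.9236 -0.3834 0.0000
    outer loop
      vertex 10.24 1.76 0.00
      vertex 12.00 6.00 0.00
      vertex 12.00 6.00 16.00
    endloop
  endfacet
  facet normal 0.9236 -0.3834 0.0000
    outer loop
      vertex 10.24 1.76 0.00
      vertex 12.00 6.00 16.00
      vertex 10.24 1.76 16.00
    endloop
  endfacet
endsolid part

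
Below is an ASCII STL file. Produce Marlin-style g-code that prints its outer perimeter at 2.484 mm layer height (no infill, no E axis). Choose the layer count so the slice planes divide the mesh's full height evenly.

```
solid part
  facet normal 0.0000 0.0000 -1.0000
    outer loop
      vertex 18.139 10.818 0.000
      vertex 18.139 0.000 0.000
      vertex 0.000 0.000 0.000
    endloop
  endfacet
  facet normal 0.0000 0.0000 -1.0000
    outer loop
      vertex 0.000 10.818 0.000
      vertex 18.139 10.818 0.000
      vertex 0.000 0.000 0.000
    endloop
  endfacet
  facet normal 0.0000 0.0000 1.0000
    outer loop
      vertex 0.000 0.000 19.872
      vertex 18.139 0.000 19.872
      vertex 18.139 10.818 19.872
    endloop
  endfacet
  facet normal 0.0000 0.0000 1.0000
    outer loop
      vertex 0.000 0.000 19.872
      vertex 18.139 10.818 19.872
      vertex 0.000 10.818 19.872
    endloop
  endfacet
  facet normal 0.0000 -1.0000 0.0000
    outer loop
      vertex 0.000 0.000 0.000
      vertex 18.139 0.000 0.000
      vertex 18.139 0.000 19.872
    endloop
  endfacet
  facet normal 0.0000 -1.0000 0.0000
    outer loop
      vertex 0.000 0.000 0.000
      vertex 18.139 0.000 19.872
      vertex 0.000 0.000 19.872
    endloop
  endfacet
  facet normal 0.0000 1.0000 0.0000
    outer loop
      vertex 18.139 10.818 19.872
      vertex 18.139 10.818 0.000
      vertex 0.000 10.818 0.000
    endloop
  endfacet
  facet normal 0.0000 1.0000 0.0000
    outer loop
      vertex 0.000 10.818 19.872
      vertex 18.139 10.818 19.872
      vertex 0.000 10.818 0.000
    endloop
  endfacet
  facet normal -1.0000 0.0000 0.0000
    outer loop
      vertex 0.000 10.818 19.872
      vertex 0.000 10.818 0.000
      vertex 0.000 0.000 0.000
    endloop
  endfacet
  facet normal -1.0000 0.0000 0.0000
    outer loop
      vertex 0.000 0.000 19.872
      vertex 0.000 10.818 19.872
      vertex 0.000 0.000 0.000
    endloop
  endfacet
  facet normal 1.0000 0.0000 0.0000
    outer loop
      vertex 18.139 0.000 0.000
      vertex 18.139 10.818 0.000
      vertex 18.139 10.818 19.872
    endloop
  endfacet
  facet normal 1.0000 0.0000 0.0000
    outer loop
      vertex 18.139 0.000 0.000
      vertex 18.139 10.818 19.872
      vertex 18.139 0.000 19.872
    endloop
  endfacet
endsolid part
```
; perimeter-only toolpath
G21 ; units = mm
G90 ; absolute positioning
G28 ; home
; layer 1
G0 Z2.484
G0 X0.000 Y0.000
G1 X18.139 Y0.000
G1 X18.139 Y10.818
G1 X0.000 Y10.818
G1 X0.000 Y0.000
; layer 2
G0 Z4.968
G0 X0.000 Y0.000
G1 X18.139 Y0.000
G1 X18.139 Y10.818
G1 X0.000 Y10.818
G1 X0.000 Y0.000
; layer 3
G0 Z7.452
G0 X0.000 Y0.000
G1 X18.139 Y0.000
G1 X18.139 Y10.818
G1 X0.000 Y10.818
G1 X0.000 Y0.000
; layer 4
G0 Z9.936
G0 X0.000 Y0.000
G1 X18.139 Y0.000
G1 X18.139 Y10.818
G1 X0.000 Y10.818
G1 X0.000 Y0.000
; layer 5
G0 Z12.420
G0 X0.000 Y0.000
G1 X18.139 Y0.000
G1 X18.139 Y10.818
G1 X0.000 Y10.818
G1 X0.000 Y0.000
; layer 6
G0 Z14.904
G0 X0.000 Y0.000
G1 X18.139 Y0.000
G1 X18.139 Y10.818
G1 X0.000 Y10.818
G1 X0.000 Y0.000
; layer 7
G0 Z17.388
G0 X0.000 Y0.000
G1 X18.139 Y0.000
G1 X18.139 Y10.818
G1 X0.000 Y10.818
G1 X0.000 Y0.000
; layer 8
G0 Z19.872
G0 X0.000 Y0.000
G1 X18.139 Y0.000
G1 X18.139 Y10.818
G1 X0.000 Y10.818
G1 X0.000 Y0.000
M2 ; end

The solid is a rectangular box, roughly 18.1 × 10.8 mm footprint and 19.9 mm tall. Slicing at Δz = 2.484 mm — 8 equal slices spanning the solid's height, so layer i sits at z = i·h/8 — gives 8 non-empty perimeters. Each is a 4-segment closed polygon; G0 lifts to the layer z and rapids to the start vertex, then G1 traces the edges.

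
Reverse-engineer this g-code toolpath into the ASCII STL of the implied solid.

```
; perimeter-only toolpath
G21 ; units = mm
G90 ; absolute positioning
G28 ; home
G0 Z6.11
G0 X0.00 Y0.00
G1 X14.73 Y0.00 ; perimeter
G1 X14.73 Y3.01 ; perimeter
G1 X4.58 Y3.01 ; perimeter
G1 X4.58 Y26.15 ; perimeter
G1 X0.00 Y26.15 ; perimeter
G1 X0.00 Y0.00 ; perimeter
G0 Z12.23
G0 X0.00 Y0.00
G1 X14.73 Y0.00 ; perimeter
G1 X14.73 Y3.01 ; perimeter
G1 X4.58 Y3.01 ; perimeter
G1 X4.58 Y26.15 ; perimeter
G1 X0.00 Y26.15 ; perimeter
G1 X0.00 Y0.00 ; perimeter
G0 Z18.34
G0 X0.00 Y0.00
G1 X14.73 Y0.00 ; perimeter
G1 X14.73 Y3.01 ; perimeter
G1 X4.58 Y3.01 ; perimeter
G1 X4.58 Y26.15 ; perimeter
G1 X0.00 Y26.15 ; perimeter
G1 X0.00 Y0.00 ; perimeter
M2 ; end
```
solid part
  facet normal 0.0000 0.0000 -1.0000
    outer loop
      vertex 14.73 3.01 0.00
      vertex 14.73 0.00 0.00
      vertex 0.00 0.00 0.00
    endloop
  endfacet
  facet normal 0.0000 0.0000 -1.0000
    outer loop
      vertex 4.58 3.01 0.00
      vertex 14.73 3.01 0.00
      vertex 0.00 0.00 0.00
    endloop
  endfacet
  facet normal 0.0000 0.0000 -1.0000
    outer loop
      vertex 4.58 26.15 0.00
      vertex 4.58 3.01 0.00
      vertex 0.00 0.00 0.00
    endloop
  endfacet
  facet normal 0.0000 0.0000 -1.0000
    outer loop
      vertex 0.00 26.15 0.00
      vertex 4.58 26.15 0.00
      vertex 0.00 0.00 0.00
    endloop
  endfacet
  facet normal 0.0000 0.0000 1.0000
    outer loop
      vertex 0.00 0.00 18.34
      vertex 14.73 0.00 18.34
      vertex 14.73 3.01 18.34
    endloop
  endfacet
  facet normal 0.0000 0.0000 1.0000
    outer loop
      vertex 0.00 0.00 18.34
      vertex 14.73 3.01 18.34
      vertex 4.58 3.01 18.34
    endloop
  endfacet
  facet normal 0.0000 0.0000 1.0000
    outer loop
      vertex 0.00 0.00 18.34
      vertex 4.58 3.01 18.34
      vertex 4.58 26.15 18.34
    endloop
  endfacet
  facet normal 0.0000 0.0000 1.0000
    outer loop
      vertex 0.00 0.00 18.34
      vertex 4.58 26.15 18.34
      vertex 0.00 26.15 18.34
    endloop
  endfacet
  facet normal 0.0000 -1.0000 0.0000
    outer loop
      vertex 0.00 0.00 0.00
      vertex 14.73 0.00 0.00
      vertex 14.73 0.00 18.34
    endloop
  endfacet
  facet normal 0.0000 -1.0000 0.0000
    outer loop
      vertex 0.00 0.00 0.00
      vertex 14.73 0.00 18.34
      vertex 0.00 0.00 18.34
    endloop
  endfacet
  facet normal 1.0000 0.0000 0.0000
    outer loop
      vertex 14.73 0.00 0.00
      vertex 14.73 3.01 0.00
      vertex 14.73 3.01 18.34
    endloop
  endfacet
  facet normal 1.0000 0.0000 0.0000
    outer loop
      vertex 14.73 0.00 0.00
      vertex 14.73 3.01 18.34
      vertex 14.73 0.00 18.34
    endloop
  endfacet
  facet normal 0.0000 1.0000 0.0000
    outer loop
      vertex 14.73 3.01 0.00
      vertex 4.58 3.01 0.00
      vertex 4.58 3.01 18.34
    endloop
  endfacet
  facet normal 0.0000 1.0000 0.0000
    outer loop
      vertex 14.73 3.01 0.00
      vertex 4.58 3.01 18.34
      vertex 14.73 3.01 18.34
    endloop
  endfacet
  facet normal 1.0000 0.0000 0.0000
    outer loop
      vertex 4.58 3.01 0.00
      vertex 4.58 26.15 0.00
      vertex 4.58 26.15 18.34
    endloop
  endfacet
  facet normal 1.0000 0.0000 0.0000
    outer loop
      vertex 4.58 3.01 0.00
      vertex 4.58 26.15 18.34
      vertex 4.58 3.01 18.34
    endloop
  endfacet
  facet normal 0.0000 1.0000 0.0000
    outer loop
      vertex 4.58 26.15 0.00
      vertex 0.00 26.15 0.00
      vertex 0.00 26.15 18.34
    endloop
  endfacet
  facet normal 0.0000 1.0000 0.0000
    outer loop
      vertex 4.58 26.15 0.00
      vertex 0.00 26.15 18.34
      vertex 4.58 26.15 18.34
    endloop
  endfacet
  facet normal -1.0000 0.0000 0.0000
    outer loop
      vertex 0.00 26.15 0.00
      vertex 0.00 0.00 0.00
      vertex 0.00 0.00 18.34
    endloop
  endfacet
  facet normal -1.0000 0.0000 0.0000
    outer loop
      vertex 0.00 26.15 0.00
      vertex 0.00 0.00 18.34
      vertex 0.00 26.15 18.34
    endloop
  endfacet
endsolid part

The G0 Z moves step by Δz≈6.11 mm. Every layer's G1 loop is the same polygon, so the solid is a straight extrusion of it from z=0 to z≈18.3. Closing with flat bottom and top caps and triangulating gives 20 facets — an L-shaped prism: outer 14.7 × 26.1 mm, arm thicknesses ≈ 3.01 mm (horizontal) and 4.58 mm (vertical), extruded 18.3 mm in z.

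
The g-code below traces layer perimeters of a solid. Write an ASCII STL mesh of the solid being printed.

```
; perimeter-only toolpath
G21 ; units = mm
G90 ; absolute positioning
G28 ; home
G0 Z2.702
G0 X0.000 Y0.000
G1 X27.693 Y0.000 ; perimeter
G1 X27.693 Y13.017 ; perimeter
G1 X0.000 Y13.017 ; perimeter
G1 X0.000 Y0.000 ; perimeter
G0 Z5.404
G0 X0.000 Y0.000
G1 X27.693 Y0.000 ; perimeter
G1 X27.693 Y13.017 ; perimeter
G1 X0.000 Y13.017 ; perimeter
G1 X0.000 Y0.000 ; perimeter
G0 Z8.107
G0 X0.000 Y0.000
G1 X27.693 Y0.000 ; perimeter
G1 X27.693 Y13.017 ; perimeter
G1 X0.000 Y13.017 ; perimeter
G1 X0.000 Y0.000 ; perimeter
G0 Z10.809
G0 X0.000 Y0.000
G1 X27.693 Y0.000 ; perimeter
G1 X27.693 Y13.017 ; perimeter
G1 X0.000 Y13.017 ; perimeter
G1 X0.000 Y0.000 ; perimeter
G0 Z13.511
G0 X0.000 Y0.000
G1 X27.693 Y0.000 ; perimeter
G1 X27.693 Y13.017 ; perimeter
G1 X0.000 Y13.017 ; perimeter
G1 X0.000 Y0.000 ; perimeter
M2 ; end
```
solid part
  facet normal 0.0000 0.0000 -1.0000
    outer loop
      vertex 27.693 13.017 0.000
      vertex 27.693 0.000 0.000
      vertex 0.000 0.000 0.000
    endloop
  endfacet
  facet normal 0.0000 0.0000 -1.0000
    outer loop
      vertex 0.000 13.017 0.000
      vertex 27.693 13.017 0.000
      vertex 0.000 0.000 0.000
    endloop
  endfacet
  facet normal 0.0000 0.0000 1.0000
    outer loop
      vertex 0.000 0.000 13.511
      vertex 27.693 0.000 13.511
      vertex 27.693 13.017 13.511
    endloop
  endfacet
  facet normal 0.0000 0.0000 1.0000
    outer loop
      vertex 0.000 0.000 13.511
      vertex 27.693 13.017 13.511
      vertex 0.000 13.017 13.511
    endloop
  endfacet
  facet normal 0.0000 -1.0000 0.0000
    outer loop
      vertex 0.000 0.000 0.000
      vertex 27.693 0.000 0.000
      vertex 27.693 0.000 13.511
    endloop
  endfacet
  facet normal 0.0000 -1.0000 0.0000
    outer loop
      vertex 0.000 0.000 0.000
      vertex 27.693 0.000 13.511
      vertex 0.000 0.000 13.511
    endloop
  endfacet
  facet normal 0.0000 1.0000 0.0000
    outer loop
      vertex 27.693 13.017 13.511
      vertex 27.693 13.017 0.000
      vertex 0.000 13.017 0.000
    endloop
  endfacet
  facet normal 0.0000 1.0000 0.0000
    outer loop
      vertex 0.000 13.017 13.511
      vertex 27.693 13.017 13.511
      vertex 0.000 13.017 0.000
    endloop
  endfacet
  facet normal -1.0000 0.0000 0.0000
    outer loop
      vertex 0.000 13.017 13.511
      vertex 0.000 13.017 0.000
      vertex 0.000 0.000 0.000
    endloop
  endfacet
  facet normal -1.0000 0.0000 0.0000
    outer loop
      vertex 0.000 0.000 13.511
      vertex 0.000 13.017 13.511
      vertex 0.000 0.000 0.000
    endloop
  endfacet
  facet normal 1.0000 0.0000 0.0000
    outer loop
      vertex 27.693 0.000 0.000
      vertex 27.693 13.017 0.000
      vertex 27.693 13.017 13.511
    endloop
  endfacet
  facet normal 1.0000 0.0000 0.0000
    outer loop
      vertex 27.693 0.000 0.000
      vertex 27.693 13.017 13.511
      vertex 27.693 0.000 13.511
    endloop
  endfacet
endsolid part

The G0 Z moves step by Δz≈2.702 mm. Every layer's G1 loop is the same polygon, so the solid is a straight extrusion of it from z=0 to z≈13.5. Closing with flat bottom and top caps and triangulating gives 12 facets — a rectangular box, roughly 27.7 × 13 mm footprint and 13.5 mm tall.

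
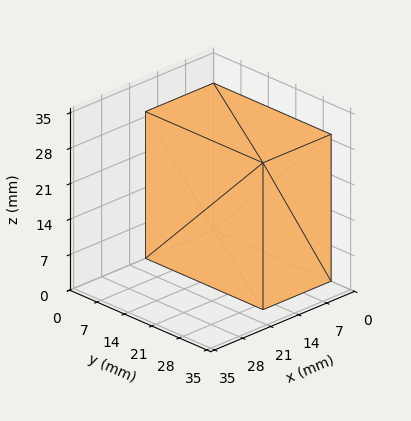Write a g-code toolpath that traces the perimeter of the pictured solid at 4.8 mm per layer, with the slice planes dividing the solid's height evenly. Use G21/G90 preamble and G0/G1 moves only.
Reading the render: the shape is a rectangular box, roughly 17 × 30 mm footprint and 29 mm tall (dimensions read to the nearest mm from the axis ticks). For the g-code, the solid's height is divided into equal slices at the stated Δz and each level perimeter traced with G1 moves after a G0 lift.

; perimeter-only toolpath
G21 ; units = mm
G90 ; absolute positioning
G28 ; home
; layer 1
G0 Z4.8
G0 X0.0 Y0.0
G1 X17.0 Y0.0
G1 X17.0 Y30.0
G1 X0.0 Y30.0
G1 X0.0 Y0.0
; layer 2
G0 Z9.7
G0 X0.0 Y0.0
G1 X17.0 Y0.0
G1 X17.0 Y30.0
G1 X0.0 Y30.0
G1 X0.0 Y0.0
; layer 3
G0 Z14.5
G0 X0.0 Y0.0
G1 X17.0 Y0.0
G1 X17.0 Y30.0
G1 X0.0 Y30.0
G1 X0.0 Y0.0
; layer 4
G0 Z19.3
G0 X0.0 Y0.0
G1 X17.0 Y0.0
G1 X17.0 Y30.0
G1 X0.0 Y30.0
G1 X0.0 Y0.0
; layer 5
G0 Z24.2
G0 X0.0 Y0.0
G1 X17.0 Y0.0
G1 X17.0 Y30.0
G1 X0.0 Y30.0
G1 X0.0 Y0.0
; layer 6
G0 Z29.0
G0 X0.0 Y0.0
G1 X17.0 Y0.0
G1 X17.0 Y30.0
G1 X0.0 Y30.0
G1 X0.0 Y0.0
M2 ; end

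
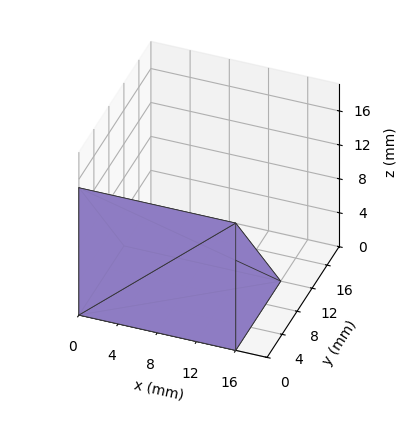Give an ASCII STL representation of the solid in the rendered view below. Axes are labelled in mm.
Reading the render: the shape is a wedge (ramp): 16 × 12 mm base, rising to 15 mm along the y=0 edge and sloping linearly to z=0 at y=12 (dimensions read to the nearest mm from the axis ticks). For the STL, each face is triangulated and given an outward normal.

solid part
  facet normal 0.0000 0.0000 -1.0000
    outer loop
      vertex 16.00 12.00 0.00
      vertex 16.00 0.00 0.00
      vertex 0.00 0.00 0.00
    endloop
  endfacet
  facet normal 0.0000 0.0000 -1.0000
    outer loop
      vertex 0.00 12.00 0.00
      vertex 16.00 12.00 0.00
      vertex 0.00 0.00 0.00
    endloop
  endfacet
  facet normal 0.0000 -1.0000 0.0000
    outer loop
      vertex 0.00 0.00 0.00
      vertex 16.00 0.00 0.00
      vertex 16.00 0.00 15.00
    endloop
  endfacet
  facet normal 0.0000 -1.0000 0.0000
    outer loop
      vertex 0.00 0.00 0.00
      vertex 16.00 0.00 15.00
      vertex 0.00 0.00 15.00
    endloop
  endfacet
  facet normal 0.0000 0.7809 0.6247
    outer loop
      vertex 0.00 0.00 15.00
      vertex 16.00 0.00 15.00
      vertex 16.00 12.00 0.00
    endloop
  endfacet
  facet normal 0.0000 0.7809 0.6247
    outer loop
      vertex 0.00 0.00 15.00
      vertex 16.00 12.00 0.00
      vertex 0.00 12.00 0.00
    endloop
  endfacet
  facet normal -1.0000 0.0000 0.0000
    outer loop
      vertex 0.00 0.00 15.00
      vertex 0.00 12.00 0.00
      vertex 0.00 0.00 0.00
    endloop
  endfacet
  facet normal 1.0000 0.0000 0.0000
    outer loop
      vertex 16.00 0.00 0.00
      vertex 16.00 12.00 0.00
      vertex 16.00 0.00 15.00
    endloop
  endfacet
endsolid part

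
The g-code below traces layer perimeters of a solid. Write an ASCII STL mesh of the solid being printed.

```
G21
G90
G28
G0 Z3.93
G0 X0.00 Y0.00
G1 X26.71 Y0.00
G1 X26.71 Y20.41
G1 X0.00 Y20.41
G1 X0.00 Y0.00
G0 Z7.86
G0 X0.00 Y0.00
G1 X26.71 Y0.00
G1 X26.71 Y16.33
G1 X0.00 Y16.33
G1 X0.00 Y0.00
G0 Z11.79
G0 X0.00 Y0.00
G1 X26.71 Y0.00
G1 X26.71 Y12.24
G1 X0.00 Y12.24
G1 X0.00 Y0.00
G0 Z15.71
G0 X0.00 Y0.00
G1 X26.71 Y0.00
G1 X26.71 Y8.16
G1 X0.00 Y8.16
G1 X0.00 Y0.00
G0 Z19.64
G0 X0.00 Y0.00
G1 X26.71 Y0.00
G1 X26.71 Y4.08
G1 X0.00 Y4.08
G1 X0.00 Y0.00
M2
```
solid part
  facet normal 0.0000 0.0000 -1.0000
    outer loop
      vertex 26.71 24.49 0.00
      vertex 26.71 0.00 0.00
      vertex 0.00 0.00 0.00
    endloop
  endfacet
  facet normal 0.0000 0.0000 -1.0000
    outer loop
      vertex 0.00 24.49 0.00
      vertex 26.71 24.49 0.00
      vertex 0.00 0.00 0.00
    endloop
  endfacet
  facet normal 0.0000 -1.0000 0.0000
    outer loop
      vertex 0.00 0.00 0.00
      vertex 26.71 0.00 0.00
      vertex 26.71 0.00 23.57
    endloop
  endfacet
  facet normal 0.0000 -1.0000 0.0000
    outer loop
      vertex 0.00 0.00 0.00
      vertex 26.71 0.00 23.57
      vertex 0.00 0.00 23.57
    endloop
  endfacet
  facet normal 0.0000 0.6934 0.7205
    outer loop
      vertex 0.00 0.00 23.57
      vertex 26.71 0.00 23.57
      vertex 26.71 24.49 0.00
    endloop
  endfacet
  facet normal 0.0000 0.6934 0.7205
    outer loop
      vertex 0.00 0.00 23.57
      vertex 26.71 24.49 0.00
      vertex 0.00 24.49 0.00
    endloop
  endfacet
  facet normal -1.0000 0.0000 0.0000
    outer loop
      vertex 0.00 0.00 23.57
      vertex 0.00 24.49 0.00
      vertex 0.00 0.00 0.00
    endloop
  endfacet
  facet normal 1.0000 0.0000 0.0000
    outer loop
      vertex 26.71 0.00 0.00
      vertex 26.71 24.49 0.00
      vertex 26.71 0.00 23.57
    endloop
  endfacet
endsolid part

The G0 Z moves step by Δz≈3.93 mm. The G1 loops shrink linearly with z, so the solid tapers from its base footprint up to z≈23.6. Closing with a flat bottom cap and the tapered top and triangulating gives 8 facets — a wedge (ramp): 26.7 × 24.5 mm base, rising to 23.6 mm along the y=0 edge and sloping linearly to z=0 at y=24.5.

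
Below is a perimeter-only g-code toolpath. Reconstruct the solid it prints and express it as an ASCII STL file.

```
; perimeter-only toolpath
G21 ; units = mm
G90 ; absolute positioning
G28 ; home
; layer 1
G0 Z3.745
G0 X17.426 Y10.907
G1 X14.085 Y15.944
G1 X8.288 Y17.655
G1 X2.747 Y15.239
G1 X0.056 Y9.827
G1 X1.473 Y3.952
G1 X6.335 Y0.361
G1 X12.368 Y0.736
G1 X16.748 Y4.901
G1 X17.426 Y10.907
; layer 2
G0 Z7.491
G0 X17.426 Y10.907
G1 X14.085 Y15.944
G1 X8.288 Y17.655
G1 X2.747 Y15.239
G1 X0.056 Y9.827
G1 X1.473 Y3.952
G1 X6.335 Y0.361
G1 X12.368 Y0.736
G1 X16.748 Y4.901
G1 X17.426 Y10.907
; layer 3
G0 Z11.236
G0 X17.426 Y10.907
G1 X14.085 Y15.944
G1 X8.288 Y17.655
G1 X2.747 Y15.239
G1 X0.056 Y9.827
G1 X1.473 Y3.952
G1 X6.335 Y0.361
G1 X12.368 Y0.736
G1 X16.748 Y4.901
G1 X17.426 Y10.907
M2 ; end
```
solid part
  facet normal 0.0000 0.0000 -1.0000
    outer loop
      vertex 8.288 17.655 0.000
      vertex 14.085 15.944 0.000
      vertex 17.426 10.907 0.000
    endloop
  endfacet
  facet normal 0.0000 0.0000 -1.0000
    outer loop
      vertex 2.747 15.239 0.000
      vertex 8.288 17.655 0.000
      vertex 17.426 10.907 0.000
    endloop
  endfacet
  facet normal 0.0000 0.0000 -1.0000
    outer loop
      vertex 0.056 9.827 0.000
      vertex 2.747 15.239 0.000
      vertex 17.426 10.907 0.000
    endloop
  endfacet
  facet normal 0.0000 0.0000 -1.0000
    outer loop
      vertex 1.473 3.952 0.000
      vertex 0.056 9.827 0.000
      vertex 17.426 10.907 0.000
    endloop
  endfacet
  facet normal 0.0000 0.0000 -1.0000
    outer loop
      vertex 6.335 0.361 0.000
      vertex 1.473 3.952 0.000
      vertex 17.426 10.907 0.000
    endloop
  endfacet
  facet normal 0.0000 0.0000 -1.0000
    outer loop
      vertex 12.368 0.736 0.000
      vertex 6.335 0.361 0.000
      vertex 17.426 10.907 0.000
    endloop
  endfacet
  facet normal 0.0000 0.0000 -1.0000
    outer loop
      vertex 16.748 4.901 0.000
      vertex 12.368 0.736 0.000
      vertex 17.426 10.907 0.000
    endloop
  endfacet
  facet normal 0.0000 0.0000 1.0000
    outer loop
      vertex 17.426 10.907 11.236
      vertex 14.085 15.944 11.236
      vertex 8.288 17.655 11.236
    endloop
  endfacet
  facet normal 0.0000 0.0000 1.0000
    outer loop
      vertex 17.426 10.907 11.236
      vertex 8.288 17.655 11.236
      vertex 2.747 15.239 11.236
    endloop
  endfacet
  facet normal 0.0000 0.0000 1.0000
    outer loop
      vertex 17.426 10.907 11.236
      vertex 2.747 15.239 11.236
      vertex 0.056 9.827 11.236
    endloop
  endfacet
  facet normal 0.0000 0.0000 1.0000
    outer loop
      vertex 17.426 10.907 11.236
      vertex 0.056 9.827 11.236
      vertex 1.473 3.952 11.236
    endloop
  endfacet
  facet normal 0.0000 0.0000 1.0000
    outer loop
      vertex 17.426 10.907 11.236
      vertex 1.473 3.952 11.236
      vertex 6.335 0.361 11.236
    endloop
  endfacet
  facet normal 0.0000 0.0000 1.0000
    outer loop
      vertex 17.426 10.907 11.236
      vertex 6.335 0.361 11.236
      vertex 12.368 0.736 11.236
    endloop
  endfacet
  facet normal 0.0000 0.0000 1.0000
    outer loop
      vertex 17.426 10.907 11.236
      vertex 12.368 0.736 11.236
      vertex 16.748 4.901 11.236
    endloop
  endfacet
  facet normal 0.8333 0.5528 0.0000
    outer loop
      vertex 17.426 10.907 0.000
      vertex 14.085 15.944 0.000
      vertex 14.085 15.944 11.236
    endloop
  endfacet
  facet normal 0.8333 0.5528 0.0000
    outer loop
      vertex 17.426 10.907 0.000
      vertex 14.085 15.944 11.236
      vertex 17.426 10.907 11.236
    endloop
  endfacet
  facet normal 0.2831 0.9591 0.0000
    outer loop
      vertex 14.085 15.944 0.000
      vertex 8.288 17.655 0.000
      vertex 8.288 17.655 11.236
    endloop
  endfacet
  facet normal 0.2831 0.9591 0.0000
    outer loop
      vertex 14.085 15.944 0.000
      vertex 8.288 17.655 11.236
      vertex 14.085 15.944 11.236
    endloop
  endfacet
  facet normal -0.3997 0.9167 0.0000
    outer loop
      vertex 8.288 17.655 0.000
      vertex 2.747 15.239 0.000
      vertex 2.747 15.239 11.236
    endloop
  endfacet
  facet normal -0.3997 0.9167 0.0000
    outer loop
      vertex 8.288 17.655 0.000
      vertex 2.747 15.239 11.236
      vertex 8.288 17.655 11.236
    endloop
  endfacet
  facet normal -0.8954 0.4452 0.0000
    outer loop
      vertex 2.747 15.239 0.000
      vertex 0.056 9.827 0.000
      vertex 0.056 9.827 11.236
    endloop
  endfacet
  facet normal -0.8954 0.4452 0.0000
    outer loop
      vertex 2.747 15.239 0.000
      vertex 0.056 9.827 11.236
      vertex 2.747 15.239 11.236
    endloop
  endfacet
  facet normal -0.9721 -0.2345 0.0000
    outer loop
      vertex 0.056 9.827 0.000
      vertex 1.473 3.952 0.000
      vertex 1.473 3.952 11.236
    endloop
  endfacet
  facet normal -0.9721 -0.2345 0.0000
    outer loop
      vertex 0.056 9.827 0.000
      vertex 1.473 3.952 11.236
      vertex 0.056 9.827 11.236
    endloop
  endfacet
  facet normal -0.5941 -0.8044 0.0000
    outer loop
      vertex 1.473 3.952 0.000
      vertex 6.335 0.361 0.000
      vertex 6.335 0.361 11.236
    endloop
  endfacet
  facet normal -0.5941 -0.8044 0.0000
    outer loop
      vertex 1.473 3.952 0.000
      vertex 6.335 0.361 11.236
      vertex 1.473 3.952 11.236
    endloop
  endfacet
  facet normal 0.0620 -0.9981 0.0000
    outer loop
      vertex 6.335 0.361 0.000
      vertex 12.368 0.736 0.000
      vertex 12.368 0.736 11.236
    endloop
  endfacet
  facet normal 0.0620 -0.9981 0.0000
    outer loop
      vertex 6.335 0.361 0.000
      vertex 12.368 0.736 11.236
      vertex 6.335 0.361 11.236
    endloop
  endfacet
  facet normal 0.6891 -0.7247 0.0000
    outer loop
      vertex 12.368 0.736 0.000
      vertex 16.748 4.901 0.000
      vertex 16.748 4.901 11.236
    endloop
  endfacet
  facet normal 0.6891 -0.7247 0.0000
    outer loop
      vertex 12.368 0.736 0.000
      vertex 16.748 4.901 11.236
      vertex 12.368 0.736 11.236
    endloop
  endfacet
  facet normal 0.9937 -0.1122 0.0000
    outer loop
      vertex 16.748 4.901 0.000
      vertex 17.426 10.907 0.000
      vertex 17.426 10.907 11.236
    endloop
  endfacet
  facet normal 0.9937 -0.1122 0.0000
    outer loop
      vertex 16.748 4.901 0.000
      vertex 17.426 10.907 11.236
      vertex 16.748 4.901 11.236
    endloop
  endfacet
endsolid part

The G0 Z moves step by Δz≈3.745 mm. Every layer's G1 loop is the same polygon, so the solid is a straight extrusion of it from z=0 to z≈11.2. Closing with flat bottom and top caps and triangulating gives 32 facets — a regular 9-sided prism (a cylinder approximated with 9 flat sides), circumscribed radius ≈ 8.84 mm, height ≈ 11.2 mm.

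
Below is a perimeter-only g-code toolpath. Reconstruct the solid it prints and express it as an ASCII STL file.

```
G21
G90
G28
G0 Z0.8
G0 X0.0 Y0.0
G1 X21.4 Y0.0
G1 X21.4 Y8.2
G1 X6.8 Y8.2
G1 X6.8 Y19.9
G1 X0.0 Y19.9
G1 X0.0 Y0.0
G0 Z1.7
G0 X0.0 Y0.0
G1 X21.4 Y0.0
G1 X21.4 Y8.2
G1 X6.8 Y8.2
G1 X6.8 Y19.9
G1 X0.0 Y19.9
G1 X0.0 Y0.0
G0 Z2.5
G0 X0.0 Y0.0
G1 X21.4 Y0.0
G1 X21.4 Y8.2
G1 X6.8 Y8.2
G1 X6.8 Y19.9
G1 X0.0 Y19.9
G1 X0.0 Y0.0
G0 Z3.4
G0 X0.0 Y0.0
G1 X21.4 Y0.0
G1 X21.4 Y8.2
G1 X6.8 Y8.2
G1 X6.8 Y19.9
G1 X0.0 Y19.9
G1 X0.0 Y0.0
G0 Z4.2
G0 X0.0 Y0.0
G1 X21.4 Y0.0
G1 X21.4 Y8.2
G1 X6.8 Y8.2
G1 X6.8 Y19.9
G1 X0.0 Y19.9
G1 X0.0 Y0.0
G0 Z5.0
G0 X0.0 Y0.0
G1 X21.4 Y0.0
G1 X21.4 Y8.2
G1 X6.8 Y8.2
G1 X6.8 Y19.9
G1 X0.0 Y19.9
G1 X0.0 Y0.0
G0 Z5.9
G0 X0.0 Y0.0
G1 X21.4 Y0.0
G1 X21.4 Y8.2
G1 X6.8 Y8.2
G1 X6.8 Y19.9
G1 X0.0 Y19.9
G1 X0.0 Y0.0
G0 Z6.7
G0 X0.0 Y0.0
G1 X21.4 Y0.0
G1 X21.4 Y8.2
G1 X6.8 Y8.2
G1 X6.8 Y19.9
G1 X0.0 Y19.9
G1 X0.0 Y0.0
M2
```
solid part
  facet normal 0.0000 0.0000 -1.0000
    outer loop
      vertex 21.4 8.2 0.0
      vertex 21.4 0.0 0.0
      vertex 0.0 0.0 0.0
    endloop
  endfacet
  facet normal 0.0000 0.0000 -1.0000
    outer loop
      vertex 6.8 8.2 0.0
      vertex 21.4 8.2 0.0
      vertex 0.0 0.0 0.0
    endloop
  endfacet
  facet normal 0.0000 0.0000 -1.0000
    outer loop
      vertex 6.8 19.9 0.0
      vertex 6.8 8.2 0.0
      vertex 0.0 0.0 0.0
    endloop
  endfacet
  facet normal 0.0000 0.0000 -1.0000
    outer loop
      vertex 0.0 19.9 0.0
      vertex 6.8 19.9 0.0
      vertex 0.0 0.0 0.0
    endloop
  endfacet
  facet normal 0.0000 0.0000 1.0000
    outer loop
      vertex 0.0 0.0 6.7
      vertex 21.4 0.0 6.7
      vertex 21.4 8.2 6.7
    endloop
  endfacet
  facet normal 0.0000 0.0000 1.0000
    outer loop
      vertex 0.0 0.0 6.7
      vertex 21.4 8.2 6.7
      vertex 6.8 8.2 6.7
    endloop
  endfacet
  facet normal 0.0000 0.0000 1.0000
    outer loop
      vertex 0.0 0.0 6.7
      vertex 6.8 8.2 6.7
      vertex 6.8 19.9 6.7
    endloop
  endfacet
  facet normal 0.0000 0.0000 1.0000
    outer loop
      vertex 0.0 0.0 6.7
      vertex 6.8 19.9 6.7
      vertex 0.0 19.9 6.7
    endloop
  endfacet
  facet normal 0.0000 -1.0000 0.0000
    outer loop
      vertex 0.0 0.0 0.0
      vertex 21.4 0.0 0.0
      vertex 21.4 0.0 6.7
    endloop
  endfacet
  facet normal 0.0000 -1.0000 0.0000
    outer loop
      vertex 0.0 0.0 0.0
      vertex 21.4 0.0 6.7
      vertex 0.0 0.0 6.7
    endloop
  endfacet
  facet normal 1.0000 0.0000 0.0000
    outer loop
      vertex 21.4 0.0 0.0
      vertex 21.4 8.2 0.0
      vertex 21.4 8.2 6.7
    endloop
  endfacet
  facet normal 1.0000 0.0000 0.0000
    outer loop
      vertex 21.4 0.0 0.0
      vertex 21.4 8.2 6.7
      vertex 21.4 0.0 6.7
    endloop
  endfacet
  facet normal 0.0000 1.0000 0.0000
    outer loop
      vertex 21.4 8.2 0.0
      vertex 6.8 8.2 0.0
      vertex 6.8 8.2 6.7
    endloop
  endfacet
  facet normal 0.0000 1.0000 0.0000
    outer loop
      vertex 21.4 8.2 0.0
      vertex 6.8 8.2 6.7
      vertex 21.4 8.2 6.7
    endloop
  endfacet
  facet normal 1.0000 0.0000 0.0000
    outer loop
      vertex 6.8 8.2 0.0
      vertex 6.8 19.9 0.0
      vertex 6.8 19.9 6.7
    endloop
  endfacet
  facet normal 1.0000 0.0000 0.0000
    outer loop
      vertex 6.8 8.2 0.0
      vertex 6.8 19.9 6.7
      vertex 6.8 8.2 6.7
    endloop
  endfacet
  facet normal 0.0000 1.0000 0.0000
    outer loop
      vertex 6.8 19.9 0.0
      vertex 0.0 19.9 0.0
      vertex 0.0 19.9 6.7
    endloop
  endfacet
  facet normal 0.0000 1.0000 0.0000
    outer loop
      vertex 6.8 19.9 0.0
      vertex 0.0 19.9 6.7
      vertex 6.8 19.9 6.7
    endloop
  endfacet
  facet normal -1.0000 0.0000 0.0000
    outer loop
      vertex 0.0 19.9 0.0
      vertex 0.0 0.0 0.0
      vertex 0.0 0.0 6.7
    endloop
  endfacet
  facet normal -1.0000 0.0000 0.0000
    outer loop
      vertex 0.0 19.9 0.0
      vertex 0.0 0.0 6.7
      vertex 0.0 19.9 6.7
    endloop
  endfacet
endsolid part

The G0 Z moves step by Δz≈0.8 mm. Every layer's G1 loop is the same polygon, so the solid is a straight extrusion of it from z=0 to z≈6.7. Closing with flat bottom and top caps and triangulating gives 20 facets — an L-shaped prism: outer 21.4 × 19.9 mm, arm thicknesses ≈ 8.2 mm (horizontal) and 6.8 mm (vertical), extruded 6.7 mm in z.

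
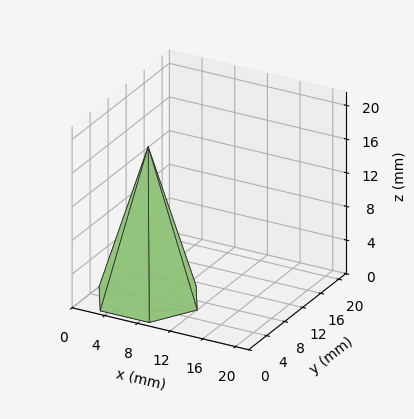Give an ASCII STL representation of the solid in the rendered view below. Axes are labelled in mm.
Reading the render: the shape is a regular 6-sided pyramid, base circumscribed radius ≈ 6 mm, apex at z ≈ 18 mm (dimensions read to the nearest mm from the axis ticks). For the STL, each face is triangulated and given an outward normal.

solid part
  facet normal 0.0000 0.0000 -1.0000
    outer loop
      vertex 3.0 11.2 0.0
      vertex 9.0 11.2 0.0
      vertex 12.0 6.0 0.0
    endloop
  endfacet
  facet normal 0.0000 0.0000 -1.0000
    outer loop
      vertex 0.0 6.0 0.0
      vertex 3.0 11.2 0.0
      vertex 12.0 6.0 0.0
    endloop
  endfacet
  facet normal 0.0000 0.0000 -1.0000
    outer loop
      vertex 3.0 0.8 0.0
      vertex 0.0 6.0 0.0
      vertex 12.0 6.0 0.0
    endloop
  endfacet
  facet normal 0.0000 0.0000 -1.0000
    outer loop
      vertex 9.0 0.8 0.0
      vertex 3.0 0.8 0.0
      vertex 12.0 6.0 0.0
    endloop
  endfacet
  facet normal 0.8322 0.4801 0.2774
    outer loop
      vertex 12.0 6.0 0.0
      vertex 9.0 11.2 0.0
      vertex 6.0 6.0 18.0
    endloop
  endfacet
  facet normal 0.0000 0.9607 0.2775
    outer loop
      vertex 9.0 11.2 0.0
      vertex 3.0 11.2 0.0
      vertex 6.0 6.0 18.0
    endloop
  endfacet
  facet normal -0.8322 0.4801 0.2774
    outer loop
      vertex 3.0 11.2 0.0
      vertex 0.0 6.0 0.0
      vertex 6.0 6.0 18.0
    endloop
  endfacet
  facet normal -0.8322 -0.4801 0.2774
    outer loop
      vertex 0.0 6.0 0.0
      vertex 3.0 0.8 0.0
      vertex 6.0 6.0 18.0
    endloop
  endfacet
  facet normal 0.0000 -0.9607 0.2775
    outer loop
      vertex 3.0 0.8 0.0
      vertex 9.0 0.8 0.0
      vertex 6.0 6.0 18.0
    endloop
  endfacet
  facet normal 0.8322 -0.4801 0.2774
    outer loop
      vertex 9.0 0.8 0.0
      vertex 12.0 6.0 0.0
      vertex 6.0 6.0 18.0
    endloop
  endfacet
endsolid part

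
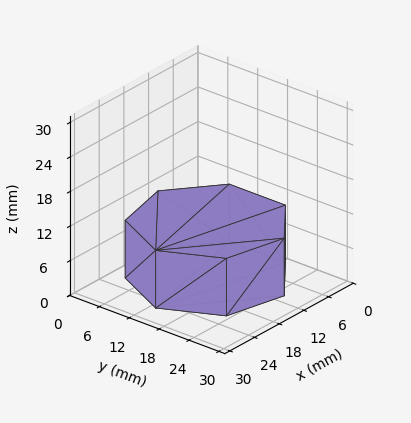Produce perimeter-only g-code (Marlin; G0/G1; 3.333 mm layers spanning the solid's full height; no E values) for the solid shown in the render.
Reading the render: the shape is a regular 7-sided prism (a cylinder approximated with 7 flat sides), circumscribed radius ≈ 13 mm, height ≈ 10 mm (dimensions read to the nearest mm from the axis ticks). For the g-code, the solid's height is divided into equal slices at the stated Δz and each level perimeter traced with G1 moves after a G0 lift.

; perimeter-only toolpath
G21 ; units = mm
G90 ; absolute positioning
G28 ; home
; layer 1
G0 Z3.333
G0 X26.000 Y13.000
G1 X21.105 Y23.164
G1 X10.107 Y25.674
G1 X1.287 Y18.640
G1 X1.287 Y7.360
G1 X10.107 Y0.326
G1 X21.105 Y2.836
G1 X26.000 Y13.000
; layer 2
G0 Z6.667
G0 X26.000 Y13.000
G1 X21.105 Y23.164
G1 X10.107 Y25.674
G1 X1.287 Y18.640
G1 X1.287 Y7.360
G1 X10.107 Y0.326
G1 X21.105 Y2.836
G1 X26.000 Y13.000
; layer 3
G0 Z10.000
G0 X26.000 Y13.000
G1 X21.105 Y23.164
G1 X10.107 Y25.674
G1 X1.287 Y18.640
G1 X1.287 Y7.360
G1 X10.107 Y0.326
G1 X21.105 Y2.836
G1 X26.000 Y13.000
M2 ; end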